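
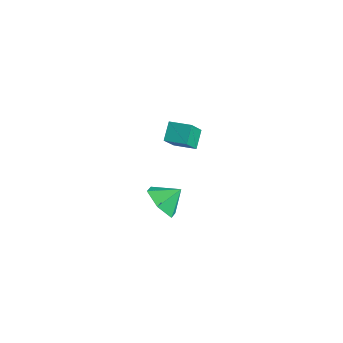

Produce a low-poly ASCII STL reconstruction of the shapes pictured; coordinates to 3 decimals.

solid 
facet normal -0.342 -0.728 -0.594
outer loop
vertex 2.156 -3.101 -1.377
vertex 1.688 -3.582 -0.518
vertex 1.133 -2.846 -1.1
endloop
endfacet
facet normal 0.170 0.954 -0.248
outer loop
vertex 2.156 -3.101 -1.377
vertex 1.133 -2.846 -1.1
vertex 2.112 -2.678 0.218
endloop
endfacet
facet normal -0.342 -0.728 -0.594
outer loop
vertex 1.133 -2.846 -1.1
vertex 1.688 -3.582 -0.518
vertex 0.665 -3.327 -0.241
endloop
endfacet
facet normal -0.458 0.858 0.231
outer loop
vertex 1.133 -2.846 -1.1
vertex 0.665 -3.327 -0.241
vertex 2.112 -2.678 0.218
endloop
endfacet
facet normal -0.342 -0.728 -0.594
outer loop
vertex 0.665 -3.327 -0.241
vertex 1.688 -3.582 -0.518
vertex 1.22 -4.062 0.341
endloop
endfacet
facet normal -0.421 0.346 0.838
outer loop
vertex 0.665 -3.327 -0.241
vertex 1.22 -4.062 0.341
vertex 2.112 -2.678 0.218
endloop
endfacet
facet normal -0.342 -0.728 -0.594
outer loop
vertex 1.22 -4.062 0.341
vertex 1.688 -3.582 -0.518
vertex 2.243 -4.317 0.064
endloop
endfacet
facet normal 0.244 -0.071 0.967
outer loop
vertex 1.22 -4.062 0.341
vertex 2.243 -4.317 0.064
vertex 2.112 -2.678 0.218
endloop
endfacet
facet normal -0.342 -0.728 -0.594
outer loop
vertex 2.243 -4.317 0.064
vertex 1.688 -3.582 -0.518
vertex 2.711 -3.836 -0.795
endloop
endfacet
facet normal 0.872 0.024 0.489
outer loop
vertex 2.243 -4.317 0.064
vertex 2.711 -3.836 -0.795
vertex 2.112 -2.678 0.218
endloop
endfacet
facet normal -0.342 -0.728 -0.594
outer loop
vertex 2.711 -3.836 -0.795
vertex 1.688 -3.582 -0.518
vertex 2.156 -3.101 -1.377
endloop
endfacet
facet normal 0.835 0.536 -0.119
outer loop
vertex 2.711 -3.836 -0.795
vertex 2.156 -3.101 -1.377
vertex 2.112 -2.678 0.218
endloop
endfacet
facet normal -0.888 -0.446 -0.109
outer loop
vertex -4.565 2.504 -2.524
vertex -4.91 3.515 -3.847
vertex -4.067 1.695 -3.273
endloop
endfacet
facet normal 0.203 -0.595 0.778
outer loop
vertex -2.93 2.265 -3.133
vertex -4.565 2.504 -2.524
vertex -4.067 1.695 -3.273
endloop
endfacet
facet normal -0.888 -0.446 -0.109
outer loop
vertex -4.067 1.695 -3.273
vertex -4.91 3.515 -3.847
vertex -4.412 2.705 -4.595
endloop
endfacet
facet normal 0.412 -0.669 -0.619
outer loop
vertex -4.412 2.705 -4.595
vertex -2.93 2.265 -3.133
vertex -4.067 1.695 -3.273
endloop
endfacet
facet normal -0.412 0.669 0.619
outer loop
vertex -4.565 2.504 -2.524
vertex -3.773 4.085 -3.707
vertex -4.91 3.515 -3.847
endloop
endfacet
facet normal 0.203 -0.594 0.778
outer loop
vertex -3.428 3.075 -2.385
vertex -4.565 2.504 -2.524
vertex -2.93 2.265 -3.133
endloop
endfacet
facet normal -0.412 0.669 0.619
outer loop
vertex -3.428 3.075 -2.385
vertex -3.773 4.085 -3.707
vertex -4.565 2.504 -2.524
endloop
endfacet
facet normal -0.202 0.594 -0.778
outer loop
vertex -4.91 3.515 -3.847
vertex -3.773 4.085 -3.707
vertex -4.412 2.705 -4.595
endloop
endfacet
facet normal 0.412 -0.669 -0.619
outer loop
vertex -3.275 3.276 -4.456
vertex -2.93 2.265 -3.133
vertex -4.412 2.705 -4.595
endloop
endfacet
facet normal -0.204 0.595 -0.778
outer loop
vertex -4.412 2.705 -4.595
vertex -3.773 4.085 -3.707
vertex -3.275 3.276 -4.456
endloop
endfacet
facet normal 0.889 0.446 0.109
outer loop
vertex -3.275 3.276 -4.456
vertex -3.428 3.075 -2.385
vertex -2.93 2.265 -3.133
endloop
endfacet
facet normal 0.888 0.446 0.109
outer loop
vertex -3.773 4.085 -3.707
vertex -3.428 3.075 -2.385
vertex -3.275 3.276 -4.456
endloop
endfacet

endsolid


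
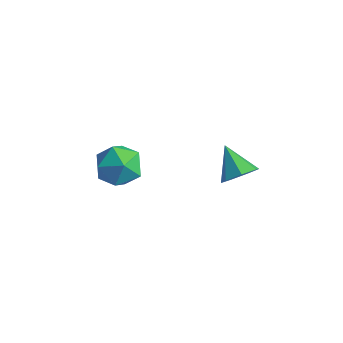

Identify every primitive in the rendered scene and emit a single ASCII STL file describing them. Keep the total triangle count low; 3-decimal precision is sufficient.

solid 
facet normal 0.058 0.983 0.175
outer loop
vertex -1.277 -0.249 -0.834
vertex -2.071 -0.319 -0.18
vertex -1.107 -0.437 0.164
endloop
endfacet
facet normal 0.699 0.715 0.015
outer loop
vertex -1.277 -0.249 -0.834
vertex -1.107 -0.437 0.164
vertex -0.572 -0.945 -0.554
endloop
endfacet
facet normal 0.658 0.413 -0.630
outer loop
vertex -1.277 -0.249 -0.834
vertex -0.572 -0.945 -0.554
vertex -1.205 -1.141 -1.344
endloop
endfacet
facet normal -0.010 0.496 -0.868
outer loop
vertex -1.277 -0.249 -0.834
vertex -1.205 -1.141 -1.344
vertex -2.131 -0.754 -1.112
endloop
endfacet
facet normal -0.380 0.847 -0.371
outer loop
vertex -1.277 -0.249 -0.834
vertex -2.131 -0.754 -1.112
vertex -2.071 -0.319 -0.18
endloop
endfacet
facet normal 0.848 0.202 0.489
outer loop
vertex -0.572 -0.945 -0.554
vertex -1.107 -0.437 0.164
vertex -0.929 -1.446 0.272
endloop
endfacet
facet normal -0.189 0.636 0.748
outer loop
vertex -1.107 -0.437 0.164
vertex -2.071 -0.319 -0.18
vertex -1.855 -1.059 0.504
endloop
endfacet
facet normal -0.899 0.416 -0.136
outer loop
vertex -2.071 -0.319 -0.18
vertex -2.131 -0.754 -1.112
vertex -2.488 -1.255 -0.286
endloop
endfacet
facet normal -0.300 -0.154 -0.941
outer loop
vertex -2.131 -0.754 -1.112
vertex -1.205 -1.141 -1.344
vertex -1.953 -1.763 -1.004
endloop
endfacet
facet normal 0.781 -0.285 -0.555
outer loop
vertex -1.205 -1.141 -1.344
vertex -0.572 -0.945 -0.554
vertex -0.989 -1.881 -0.66
endloop
endfacet
facet normal 0.010 -0.496 0.868
outer loop
vertex -1.783 -1.951 -0.006
vertex -0.929 -1.446 0.272
vertex -1.855 -1.059 0.504
endloop
endfacet
facet normal -0.658 -0.413 0.630
outer loop
vertex -1.783 -1.951 -0.006
vertex -1.855 -1.059 0.504
vertex -2.488 -1.255 -0.286
endloop
endfacet
facet normal -0.699 -0.715 -0.015
outer loop
vertex -1.783 -1.951 -0.006
vertex -2.488 -1.255 -0.286
vertex -1.953 -1.763 -1.004
endloop
endfacet
facet normal -0.058 -0.983 -0.175
outer loop
vertex -1.783 -1.951 -0.006
vertex -1.953 -1.763 -1.004
vertex -0.989 -1.881 -0.66
endloop
endfacet
facet normal 0.380 -0.847 0.371
outer loop
vertex -1.783 -1.951 -0.006
vertex -0.989 -1.881 -0.66
vertex -0.929 -1.446 0.272
endloop
endfacet
facet normal 0.300 0.154 0.941
outer loop
vertex -1.855 -1.059 0.504
vertex -0.929 -1.446 0.272
vertex -1.107 -0.437 0.164
endloop
endfacet
facet normal -0.781 0.285 0.555
outer loop
vertex -2.488 -1.255 -0.286
vertex -1.855 -1.059 0.504
vertex -2.071 -0.319 -0.18
endloop
endfacet
facet normal -0.848 -0.202 -0.489
outer loop
vertex -1.953 -1.763 -1.004
vertex -2.488 -1.255 -0.286
vertex -2.131 -0.754 -1.112
endloop
endfacet
facet normal 0.189 -0.636 -0.748
outer loop
vertex -0.989 -1.881 -0.66
vertex -1.953 -1.763 -1.004
vertex -1.205 -1.141 -1.344
endloop
endfacet
facet normal 0.899 -0.416 0.136
outer loop
vertex -0.929 -1.446 0.272
vertex -0.989 -1.881 -0.66
vertex -0.572 -0.945 -0.554
endloop
endfacet
facet normal 0.760 -0.272 -0.591
outer loop
vertex 1.009 3.954 -2.992
vertex 0.47 3.646 -3.543
vertex 0.781 4.414 -3.497
endloop
endfacet
facet normal 0.169 0.765 0.621
outer loop
vertex 1.009 3.954 -2.992
vertex 0.781 4.414 -3.497
vertex -0.67 4.054 -2.657
endloop
endfacet
facet normal 0.760 -0.272 -0.590
outer loop
vertex 0.781 4.414 -3.497
vertex 0.47 3.646 -3.543
vertex 0.319 4.295 -4.037
endloop
endfacet
facet normal -0.244 0.970 -0.005
outer loop
vertex 0.781 4.414 -3.497
vertex 0.319 4.295 -4.037
vertex -0.67 4.054 -2.657
endloop
endfacet
facet normal 0.760 -0.272 -0.590
outer loop
vertex 0.319 4.295 -4.037
vertex 0.47 3.646 -3.543
vertex -0.029 3.687 -4.205
endloop
endfacet
facet normal -0.728 0.535 -0.428
outer loop
vertex 0.319 4.295 -4.037
vertex -0.029 3.687 -4.205
vertex -0.67 4.054 -2.657
endloop
endfacet
facet normal 0.760 -0.273 -0.590
outer loop
vertex -0.029 3.687 -4.205
vertex 0.47 3.646 -3.543
vertex -0.002 3.048 -3.874
endloop
endfacet
facet normal -0.920 -0.210 -0.331
outer loop
vertex -0.029 3.687 -4.205
vertex -0.002 3.048 -3.874
vertex -0.67 4.054 -2.657
endloop
endfacet
facet normal 0.760 -0.273 -0.590
outer loop
vertex -0.002 3.048 -3.874
vertex 0.47 3.646 -3.543
vertex 0.381 2.859 -3.294
endloop
endfacet
facet normal -0.674 -0.707 0.215
outer loop
vertex -0.002 3.048 -3.874
vertex 0.381 2.859 -3.294
vertex -0.67 4.054 -2.657
endloop
endfacet
facet normal 0.760 -0.273 -0.590
outer loop
vertex 0.381 2.859 -3.294
vertex 0.47 3.646 -3.543
vertex 0.831 3.262 -2.901
endloop
endfacet
facet normal -0.176 -0.579 0.796
outer loop
vertex 0.381 2.859 -3.294
vertex 0.831 3.262 -2.901
vertex -0.67 4.054 -2.657
endloop
endfacet
facet normal 0.760 -0.273 -0.590
outer loop
vertex 0.831 3.262 -2.901
vertex 0.47 3.646 -3.543
vertex 1.009 3.954 -2.992
endloop
endfacet
facet normal 0.200 0.077 0.977
outer loop
vertex 0.831 3.262 -2.901
vertex 1.009 3.954 -2.992
vertex -0.67 4.054 -2.657
endloop
endfacet

endsolid


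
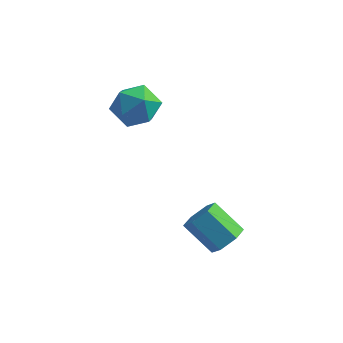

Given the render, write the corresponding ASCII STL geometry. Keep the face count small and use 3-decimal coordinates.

solid 
facet normal 0.755 -0.112 -0.646
outer loop
vertex 1.503 -2.698 1.353
vertex 1.184 -3.034 1.038
vertex 1.186 -2.482 0.945
endloop
endfacet
facet normal 0.331 0.916 0.228
outer loop
vertex 1.503 -2.698 1.353
vertex 1.186 -2.482 0.945
vertex 0.635 -2.569 2.096
endloop
endfacet
facet normal 0.329 0.916 0.227
outer loop
vertex 0.635 -2.569 2.096
vertex 1.186 -2.482 0.945
vertex 0.318 -2.354 1.688
endloop
endfacet
facet normal -0.755 0.113 0.646
outer loop
vertex 0.635 -2.569 2.096
vertex 0.318 -2.354 1.688
vertex 0.316 -2.906 1.782
endloop
endfacet
facet normal 0.755 -0.112 -0.647
outer loop
vertex 1.186 -2.482 0.945
vertex 1.184 -3.034 1.038
vertex 0.867 -2.819 0.631
endloop
endfacet
facet normal -0.326 0.791 -0.517
outer loop
vertex 1.186 -2.482 0.945
vertex 0.867 -2.819 0.631
vertex 0.318 -2.354 1.688
endloop
endfacet
facet normal -0.325 0.792 -0.517
outer loop
vertex 0.318 -2.354 1.688
vertex 0.867 -2.819 0.631
vertex -0.001 -2.69 1.374
endloop
endfacet
facet normal -0.755 0.113 0.646
outer loop
vertex 0.318 -2.354 1.688
vertex -0.001 -2.69 1.374
vertex 0.316 -2.906 1.782
endloop
endfacet
facet normal 0.755 -0.112 -0.647
outer loop
vertex 0.867 -2.819 0.631
vertex 1.184 -3.034 1.038
vertex 0.865 -3.371 0.724
endloop
endfacet
facet normal -0.656 -0.123 -0.745
outer loop
vertex 0.867 -2.819 0.631
vertex 0.865 -3.371 0.724
vertex -0.001 -2.69 1.374
endloop
endfacet
facet normal -0.656 -0.123 -0.745
outer loop
vertex -0.001 -2.69 1.374
vertex 0.865 -3.371 0.724
vertex -0.003 -3.242 1.467
endloop
endfacet
facet normal -0.755 0.112 0.646
outer loop
vertex -0.001 -2.69 1.374
vertex -0.003 -3.242 1.467
vertex 0.316 -2.906 1.782
endloop
endfacet
facet normal 0.755 -0.113 -0.646
outer loop
vertex 0.865 -3.371 0.724
vertex 1.184 -3.034 1.038
vertex 1.182 -3.586 1.132
endloop
endfacet
facet normal -0.330 -0.916 -0.226
outer loop
vertex 0.865 -3.371 0.724
vertex 1.182 -3.586 1.132
vertex -0.003 -3.242 1.467
endloop
endfacet
facet normal -0.330 -0.916 -0.228
outer loop
vertex -0.003 -3.242 1.467
vertex 1.182 -3.586 1.132
vertex 0.314 -3.458 1.875
endloop
endfacet
facet normal -0.755 0.112 0.646
outer loop
vertex -0.003 -3.242 1.467
vertex 0.314 -3.458 1.875
vertex 0.316 -2.906 1.782
endloop
endfacet
facet normal 0.755 -0.113 -0.646
outer loop
vertex 1.182 -3.586 1.132
vertex 1.184 -3.034 1.038
vertex 1.501 -3.25 1.446
endloop
endfacet
facet normal 0.326 -0.792 0.517
outer loop
vertex 1.182 -3.586 1.132
vertex 1.501 -3.25 1.446
vertex 0.314 -3.458 1.875
endloop
endfacet
facet normal 0.326 -0.791 0.518
outer loop
vertex 0.314 -3.458 1.875
vertex 1.501 -3.25 1.446
vertex 0.633 -3.121 2.189
endloop
endfacet
facet normal -0.755 0.112 0.647
outer loop
vertex 0.314 -3.458 1.875
vertex 0.633 -3.121 2.189
vertex 0.316 -2.906 1.782
endloop
endfacet
facet normal 0.755 -0.112 -0.646
outer loop
vertex 1.501 -3.25 1.446
vertex 1.184 -3.034 1.038
vertex 1.503 -2.698 1.353
endloop
endfacet
facet normal 0.656 0.123 0.745
outer loop
vertex 1.501 -3.25 1.446
vertex 1.503 -2.698 1.353
vertex 0.633 -3.121 2.189
endloop
endfacet
facet normal 0.656 0.123 0.745
outer loop
vertex 0.633 -3.121 2.189
vertex 1.503 -2.698 1.353
vertex 0.635 -2.569 2.096
endloop
endfacet
facet normal -0.755 0.112 0.647
outer loop
vertex 0.633 -3.121 2.189
vertex 0.635 -2.569 2.096
vertex 0.316 -2.906 1.782
endloop
endfacet
facet normal -0.927 0.255 -0.277
outer loop
vertex -2.726 -0.608 3.445
vertex -3.014 -1.188 3.876
vertex -2.914 -0.483 4.19
endloop
endfacet
facet normal -0.497 0.826 -0.264
outer loop
vertex -2.726 -0.608 3.445
vertex -2.914 -0.483 4.19
vertex -2.259 -0.182 3.899
endloop
endfacet
facet normal 0.047 0.704 -0.709
outer loop
vertex -2.726 -0.608 3.445
vertex -2.259 -0.182 3.899
vertex -1.954 -0.7 3.405
endloop
endfacet
facet normal -0.045 0.056 -0.997
outer loop
vertex -2.726 -0.608 3.445
vertex -1.954 -0.7 3.405
vertex -2.421 -1.322 3.391
endloop
endfacet
facet normal -0.647 -0.221 -0.730
outer loop
vertex -2.726 -0.608 3.445
vertex -2.421 -1.322 3.391
vertex -3.014 -1.188 3.876
endloop
endfacet
facet normal -0.233 0.889 0.395
outer loop
vertex -2.259 -0.182 3.899
vertex -2.914 -0.483 4.19
vertex -2.259 -0.498 4.609
endloop
endfacet
facet normal -0.927 -0.035 0.374
outer loop
vertex -2.914 -0.483 4.19
vertex -3.014 -1.188 3.876
vertex -2.726 -1.12 4.595
endloop
endfacet
facet normal -0.474 -0.804 -0.358
outer loop
vertex -3.014 -1.188 3.876
vertex -2.421 -1.322 3.391
vertex -2.421 -1.638 4.101
endloop
endfacet
facet normal 0.498 -0.356 -0.791
outer loop
vertex -2.421 -1.322 3.391
vertex -1.954 -0.7 3.405
vertex -1.766 -1.337 3.81
endloop
endfacet
facet normal 0.647 0.690 -0.324
outer loop
vertex -1.954 -0.7 3.405
vertex -2.259 -0.182 3.899
vertex -1.666 -0.632 4.124
endloop
endfacet
facet normal 0.045 -0.056 0.997
outer loop
vertex -1.954 -1.212 4.555
vertex -2.259 -0.498 4.609
vertex -2.726 -1.12 4.595
endloop
endfacet
facet normal -0.047 -0.704 0.709
outer loop
vertex -1.954 -1.212 4.555
vertex -2.726 -1.12 4.595
vertex -2.421 -1.638 4.101
endloop
endfacet
facet normal 0.497 -0.826 0.264
outer loop
vertex -1.954 -1.212 4.555
vertex -2.421 -1.638 4.101
vertex -1.766 -1.337 3.81
endloop
endfacet
facet normal 0.927 -0.255 0.277
outer loop
vertex -1.954 -1.212 4.555
vertex -1.766 -1.337 3.81
vertex -1.666 -0.632 4.124
endloop
endfacet
facet normal 0.647 0.221 0.730
outer loop
vertex -1.954 -1.212 4.555
vertex -1.666 -0.632 4.124
vertex -2.259 -0.498 4.609
endloop
endfacet
facet normal -0.498 0.356 0.791
outer loop
vertex -2.726 -1.12 4.595
vertex -2.259 -0.498 4.609
vertex -2.914 -0.483 4.19
endloop
endfacet
facet normal -0.647 -0.690 0.324
outer loop
vertex -2.421 -1.638 4.101
vertex -2.726 -1.12 4.595
vertex -3.014 -1.188 3.876
endloop
endfacet
facet normal 0.233 -0.889 -0.395
outer loop
vertex -1.766 -1.337 3.81
vertex -2.421 -1.638 4.101
vertex -2.421 -1.322 3.391
endloop
endfacet
facet normal 0.927 0.035 -0.374
outer loop
vertex -1.666 -0.632 4.124
vertex -1.766 -1.337 3.81
vertex -1.954 -0.7 3.405
endloop
endfacet
facet normal 0.474 0.804 0.358
outer loop
vertex -2.259 -0.498 4.609
vertex -1.666 -0.632 4.124
vertex -2.259 -0.182 3.899
endloop
endfacet

endsolid


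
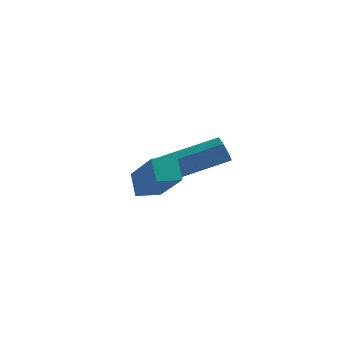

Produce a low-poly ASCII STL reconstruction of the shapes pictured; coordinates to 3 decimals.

solid 
facet normal -0.810 -0.467 -0.356
outer loop
vertex -3.109 2.721 -3.83
vertex -3.383 2.881 -3.417
vertex -3.318 3.118 -3.875
endloop
endfacet
facet normal 0.360 0.084 -0.929
outer loop
vertex -3.109 2.721 -3.83
vertex -3.318 3.118 -3.875
vertex -1.344 3.739 -3.055
endloop
endfacet
facet normal 0.360 0.082 -0.929
outer loop
vertex -1.344 3.739 -3.055
vertex -3.318 3.118 -3.875
vertex -1.553 4.136 -3.101
endloop
endfacet
facet normal 0.810 0.467 0.355
outer loop
vertex -1.344 3.739 -3.055
vertex -1.553 4.136 -3.101
vertex -1.617 3.899 -2.643
endloop
endfacet
facet normal -0.809 -0.467 -0.356
outer loop
vertex -3.318 3.118 -3.875
vertex -3.383 2.881 -3.417
vertex -3.576 3.337 -3.576
endloop
endfacet
facet normal -0.137 0.739 -0.660
outer loop
vertex -3.318 3.118 -3.875
vertex -3.576 3.337 -3.576
vertex -1.553 4.136 -3.101
endloop
endfacet
facet normal -0.137 0.739 -0.659
outer loop
vertex -1.553 4.136 -3.101
vertex -3.576 3.337 -3.576
vertex -1.81 4.355 -2.802
endloop
endfacet
facet normal 0.810 0.467 0.355
outer loop
vertex -1.553 4.136 -3.101
vertex -1.81 4.355 -2.802
vertex -1.617 3.899 -2.643
endloop
endfacet
facet normal -0.810 -0.467 -0.356
outer loop
vertex -3.576 3.337 -3.576
vertex -3.383 2.881 -3.417
vertex -3.688 3.212 -3.157
endloop
endfacet
facet normal -0.532 0.840 0.108
outer loop
vertex -3.576 3.337 -3.576
vertex -3.688 3.212 -3.157
vertex -1.81 4.355 -2.802
endloop
endfacet
facet normal -0.532 0.840 0.108
outer loop
vertex -1.81 4.355 -2.802
vertex -3.688 3.212 -3.157
vertex -1.922 4.23 -2.383
endloop
endfacet
facet normal 0.810 0.467 0.356
outer loop
vertex -1.81 4.355 -2.802
vertex -1.922 4.23 -2.383
vertex -1.617 3.899 -2.643
endloop
endfacet
facet normal -0.810 -0.467 -0.355
outer loop
vertex -3.688 3.212 -3.157
vertex -3.383 2.881 -3.417
vertex -3.57 2.838 -2.934
endloop
endfacet
facet normal -0.525 0.308 0.794
outer loop
vertex -3.688 3.212 -3.157
vertex -3.57 2.838 -2.934
vertex -1.922 4.23 -2.383
endloop
endfacet
facet normal -0.526 0.308 0.793
outer loop
vertex -1.922 4.23 -2.383
vertex -3.57 2.838 -2.934
vertex -1.805 3.856 -2.16
endloop
endfacet
facet normal 0.810 0.466 0.357
outer loop
vertex -1.922 4.23 -2.383
vertex -1.805 3.856 -2.16
vertex -1.617 3.899 -2.643
endloop
endfacet
facet normal -0.810 -0.467 -0.355
outer loop
vertex -3.57 2.838 -2.934
vertex -3.383 2.881 -3.417
vertex -3.311 2.496 -3.075
endloop
endfacet
facet normal -0.123 -0.457 0.881
outer loop
vertex -3.57 2.838 -2.934
vertex -3.311 2.496 -3.075
vertex -1.805 3.856 -2.16
endloop
endfacet
facet normal -0.125 -0.455 0.882
outer loop
vertex -1.805 3.856 -2.16
vertex -3.311 2.496 -3.075
vertex -1.546 3.514 -2.3
endloop
endfacet
facet normal 0.809 0.467 0.357
outer loop
vertex -1.805 3.856 -2.16
vertex -1.546 3.514 -2.3
vertex -1.617 3.899 -2.643
endloop
endfacet
facet normal -0.809 -0.467 -0.356
outer loop
vertex -3.311 2.496 -3.075
vertex -3.383 2.881 -3.417
vertex -3.106 2.444 -3.473
endloop
endfacet
facet normal 0.371 -0.877 0.306
outer loop
vertex -3.311 2.496 -3.075
vertex -3.106 2.444 -3.473
vertex -1.546 3.514 -2.3
endloop
endfacet
facet normal 0.372 -0.877 0.305
outer loop
vertex -1.546 3.514 -2.3
vertex -3.106 2.444 -3.473
vertex -1.341 3.462 -2.699
endloop
endfacet
facet normal 0.810 0.466 0.355
outer loop
vertex -1.546 3.514 -2.3
vertex -1.341 3.462 -2.699
vertex -1.617 3.899 -2.643
endloop
endfacet
facet normal -0.809 -0.467 -0.356
outer loop
vertex -3.106 2.444 -3.473
vertex -3.383 2.881 -3.417
vertex -3.109 2.721 -3.83
endloop
endfacet
facet normal 0.587 -0.637 -0.500
outer loop
vertex -3.106 2.444 -3.473
vertex -3.109 2.721 -3.83
vertex -1.341 3.462 -2.699
endloop
endfacet
facet normal 0.587 -0.637 -0.500
outer loop
vertex -1.341 3.462 -2.699
vertex -3.109 2.721 -3.83
vertex -1.344 3.739 -3.055
endloop
endfacet
facet normal 0.810 0.466 0.356
outer loop
vertex -1.341 3.462 -2.699
vertex -1.344 3.739 -3.055
vertex -1.617 3.899 -2.643
endloop
endfacet
facet normal -0.550 0.581 -0.600
outer loop
vertex -3.617 0.826 -2.872
vertex -3.001 1.349 -2.93
vertex -3.31 0.385 -3.581
endloop
endfacet
facet normal -0.761 -0.645 0.072
outer loop
vertex -2.239 -0.749 -2.41
vertex -3.617 0.826 -2.872
vertex -3.31 0.385 -3.581
endloop
endfacet
facet normal -0.548 0.582 -0.601
outer loop
vertex -3.31 0.385 -3.581
vertex -3.001 1.349 -2.93
vertex -2.693 0.907 -3.639
endloop
endfacet
facet normal 0.345 -0.496 -0.796
outer loop
vertex -2.693 0.907 -3.639
vertex -2.239 -0.749 -2.41
vertex -3.31 0.385 -3.581
endloop
endfacet
facet normal -0.346 0.496 0.797
outer loop
vertex -3.617 0.826 -2.872
vertex -1.93 0.215 -1.759
vertex -3.001 1.349 -2.93
endloop
endfacet
facet normal -0.761 -0.645 0.071
outer loop
vertex -2.547 -0.307 -1.701
vertex -3.617 0.826 -2.872
vertex -2.239 -0.749 -2.41
endloop
endfacet
facet normal -0.345 0.497 0.796
outer loop
vertex -2.547 -0.307 -1.701
vertex -1.93 0.215 -1.759
vertex -3.617 0.826 -2.872
endloop
endfacet
facet normal 0.761 0.645 -0.071
outer loop
vertex -3.001 1.349 -2.93
vertex -1.93 0.215 -1.759
vertex -2.693 0.907 -3.639
endloop
endfacet
facet normal 0.346 -0.496 -0.796
outer loop
vertex -1.623 -0.226 -2.468
vertex -2.239 -0.749 -2.41
vertex -2.693 0.907 -3.639
endloop
endfacet
facet normal 0.761 0.645 -0.072
outer loop
vertex -2.693 0.907 -3.639
vertex -1.93 0.215 -1.759
vertex -1.623 -0.226 -2.468
endloop
endfacet
facet normal 0.550 -0.581 0.601
outer loop
vertex -1.623 -0.226 -2.468
vertex -2.547 -0.307 -1.701
vertex -2.239 -0.749 -2.41
endloop
endfacet
facet normal 0.549 -0.582 0.600
outer loop
vertex -1.93 0.215 -1.759
vertex -2.547 -0.307 -1.701
vertex -1.623 -0.226 -2.468
endloop
endfacet

endsolid


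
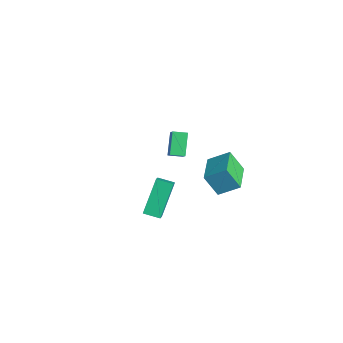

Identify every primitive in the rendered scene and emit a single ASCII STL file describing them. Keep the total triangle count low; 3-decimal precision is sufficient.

solid 
facet normal -0.821 0.557 -0.128
outer loop
vertex 2.553 3.306 1.877
vertex 3.088 3.824 0.703
vertex 2.0 2.334 1.196
endloop
endfacet
facet normal -0.385 -0.373 0.844
outer loop
vertex 3.412 1.376 1.417
vertex 2.553 3.306 1.877
vertex 2.0 2.334 1.196
endloop
endfacet
facet normal -0.821 0.557 -0.129
outer loop
vertex 2.0 2.334 1.196
vertex 3.088 3.824 0.703
vertex 2.535 2.851 0.022
endloop
endfacet
facet normal -0.423 -0.743 -0.520
outer loop
vertex 2.535 2.851 0.022
vertex 3.412 1.376 1.417
vertex 2.0 2.334 1.196
endloop
endfacet
facet normal 0.422 0.742 0.520
outer loop
vertex 2.553 3.306 1.877
vertex 4.5 2.866 0.924
vertex 3.088 3.824 0.703
endloop
endfacet
facet normal -0.385 -0.372 0.845
outer loop
vertex 3.965 2.349 2.098
vertex 2.553 3.306 1.877
vertex 3.412 1.376 1.417
endloop
endfacet
facet normal 0.422 0.743 0.520
outer loop
vertex 3.965 2.349 2.098
vertex 4.5 2.866 0.924
vertex 2.553 3.306 1.877
endloop
endfacet
facet normal 0.385 0.372 -0.845
outer loop
vertex 3.088 3.824 0.703
vertex 4.5 2.866 0.924
vertex 2.535 2.851 0.022
endloop
endfacet
facet normal -0.422 -0.743 -0.520
outer loop
vertex 3.947 1.894 0.243
vertex 3.412 1.376 1.417
vertex 2.535 2.851 0.022
endloop
endfacet
facet normal 0.385 0.373 -0.844
outer loop
vertex 2.535 2.851 0.022
vertex 4.5 2.866 0.924
vertex 3.947 1.894 0.243
endloop
endfacet
facet normal 0.821 -0.556 0.129
outer loop
vertex 3.947 1.894 0.243
vertex 3.965 2.349 2.098
vertex 3.412 1.376 1.417
endloop
endfacet
facet normal 0.821 -0.557 0.129
outer loop
vertex 4.5 2.866 0.924
vertex 3.965 2.349 2.098
vertex 3.947 1.894 0.243
endloop
endfacet
facet normal -0.419 0.563 0.712
outer loop
vertex 0.612 0.124 -0.72
vertex 1.222 0.804 -0.898
vertex -0.104 0.565 -1.49
endloop
endfacet
facet normal -0.655 -0.731 0.191
outer loop
vertex 0.798 -0.644 -3.022
vertex 0.612 0.124 -0.72
vertex -0.104 0.565 -1.49
endloop
endfacet
facet normal -0.419 0.563 0.712
outer loop
vertex -0.104 0.565 -1.49
vertex 1.222 0.804 -0.898
vertex 0.506 1.245 -1.668
endloop
endfacet
facet normal -0.628 0.387 -0.675
outer loop
vertex 0.506 1.245 -1.668
vertex 0.798 -0.644 -3.022
vertex -0.104 0.565 -1.49
endloop
endfacet
facet normal 0.628 -0.387 0.675
outer loop
vertex 0.612 0.124 -0.72
vertex 2.124 -0.405 -2.43
vertex 1.222 0.804 -0.898
endloop
endfacet
facet normal -0.655 -0.731 0.191
outer loop
vertex 1.514 -1.085 -2.252
vertex 0.612 0.124 -0.72
vertex 0.798 -0.644 -3.022
endloop
endfacet
facet normal 0.628 -0.387 0.675
outer loop
vertex 1.514 -1.085 -2.252
vertex 2.124 -0.405 -2.43
vertex 0.612 0.124 -0.72
endloop
endfacet
facet normal 0.655 0.731 -0.191
outer loop
vertex 1.222 0.804 -0.898
vertex 2.124 -0.405 -2.43
vertex 0.506 1.245 -1.668
endloop
endfacet
facet normal -0.628 0.387 -0.675
outer loop
vertex 1.408 0.036 -3.2
vertex 0.798 -0.644 -3.022
vertex 0.506 1.245 -1.668
endloop
endfacet
facet normal 0.655 0.731 -0.191
outer loop
vertex 0.506 1.245 -1.668
vertex 2.124 -0.405 -2.43
vertex 1.408 0.036 -3.2
endloop
endfacet
facet normal 0.419 -0.563 -0.712
outer loop
vertex 1.408 0.036 -3.2
vertex 1.514 -1.085 -2.252
vertex 0.798 -0.644 -3.022
endloop
endfacet
facet normal 0.419 -0.563 -0.712
outer loop
vertex 2.124 -0.405 -2.43
vertex 1.514 -1.085 -2.252
vertex 1.408 0.036 -3.2
endloop
endfacet
facet normal -0.646 0.224 -0.730
outer loop
vertex -4.116 3.316 -2.427
vertex -3.741 4.037 -2.537
vertex -3.222 2.703 -3.406
endloop
endfacet
facet normal -0.456 -0.880 0.134
outer loop
vertex -2.299 2.383 -2.363
vertex -4.116 3.316 -2.427
vertex -3.222 2.703 -3.406
endloop
endfacet
facet normal -0.646 0.224 -0.729
outer loop
vertex -3.222 2.703 -3.406
vertex -3.741 4.037 -2.537
vertex -2.848 3.425 -3.516
endloop
endfacet
facet normal 0.612 -0.419 -0.670
outer loop
vertex -2.848 3.425 -3.516
vertex -2.299 2.383 -2.363
vertex -3.222 2.703 -3.406
endloop
endfacet
facet normal -0.612 0.420 0.670
outer loop
vertex -4.116 3.316 -2.427
vertex -2.818 3.717 -1.494
vertex -3.741 4.037 -2.537
endloop
endfacet
facet normal -0.456 -0.880 0.134
outer loop
vertex -3.192 2.995 -1.384
vertex -4.116 3.316 -2.427
vertex -2.299 2.383 -2.363
endloop
endfacet
facet normal -0.612 0.419 0.671
outer loop
vertex -3.192 2.995 -1.384
vertex -2.818 3.717 -1.494
vertex -4.116 3.316 -2.427
endloop
endfacet
facet normal 0.456 0.880 -0.134
outer loop
vertex -3.741 4.037 -2.537
vertex -2.818 3.717 -1.494
vertex -2.848 3.425 -3.516
endloop
endfacet
facet normal 0.611 -0.420 -0.671
outer loop
vertex -1.924 3.104 -2.473
vertex -2.299 2.383 -2.363
vertex -2.848 3.425 -3.516
endloop
endfacet
facet normal 0.457 0.880 -0.134
outer loop
vertex -2.848 3.425 -3.516
vertex -2.818 3.717 -1.494
vertex -1.924 3.104 -2.473
endloop
endfacet
facet normal 0.646 -0.225 0.730
outer loop
vertex -1.924 3.104 -2.473
vertex -3.192 2.995 -1.384
vertex -2.299 2.383 -2.363
endloop
endfacet
facet normal 0.646 -0.223 0.730
outer loop
vertex -2.818 3.717 -1.494
vertex -3.192 2.995 -1.384
vertex -1.924 3.104 -2.473
endloop
endfacet

endsolid


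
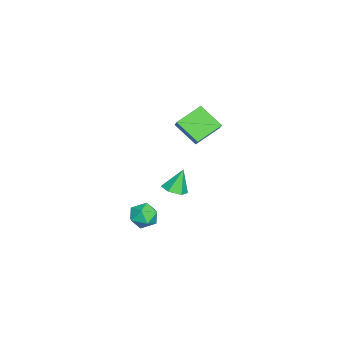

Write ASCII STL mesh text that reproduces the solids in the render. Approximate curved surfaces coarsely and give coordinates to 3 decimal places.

solid 
facet normal -0.644 0.646 0.410
outer loop
vertex -4.227 0.403 4.585
vertex -3.594 0.625 5.229
vertex -3.576 1.751 3.481
endloop
endfacet
facet normal -0.681 -0.239 -0.693
outer loop
vertex -2.366 0.535 2.711
vertex -4.227 0.403 4.585
vertex -3.576 1.751 3.481
endloop
endfacet
facet normal -0.644 0.646 0.410
outer loop
vertex -3.576 1.751 3.481
vertex -3.594 0.625 5.229
vertex -2.943 1.973 4.125
endloop
endfacet
facet normal 0.350 0.724 -0.594
outer loop
vertex -2.943 1.973 4.125
vertex -2.366 0.535 2.711
vertex -3.576 1.751 3.481
endloop
endfacet
facet normal -0.350 -0.724 0.594
outer loop
vertex -4.227 0.403 4.585
vertex -2.384 -0.591 4.459
vertex -3.594 0.625 5.229
endloop
endfacet
facet normal -0.681 -0.239 -0.693
outer loop
vertex -3.017 -0.813 3.815
vertex -4.227 0.403 4.585
vertex -2.366 0.535 2.711
endloop
endfacet
facet normal -0.350 -0.724 0.594
outer loop
vertex -3.017 -0.813 3.815
vertex -2.384 -0.591 4.459
vertex -4.227 0.403 4.585
endloop
endfacet
facet normal 0.681 0.239 0.693
outer loop
vertex -3.594 0.625 5.229
vertex -2.384 -0.591 4.459
vertex -2.943 1.973 4.125
endloop
endfacet
facet normal 0.350 0.724 -0.594
outer loop
vertex -1.733 0.757 3.355
vertex -2.366 0.535 2.711
vertex -2.943 1.973 4.125
endloop
endfacet
facet normal 0.681 0.239 0.693
outer loop
vertex -2.943 1.973 4.125
vertex -2.384 -0.591 4.459
vertex -1.733 0.757 3.355
endloop
endfacet
facet normal 0.644 -0.646 -0.410
outer loop
vertex -1.733 0.757 3.355
vertex -3.017 -0.813 3.815
vertex -2.366 0.535 2.711
endloop
endfacet
facet normal 0.644 -0.646 -0.410
outer loop
vertex -2.384 -0.591 4.459
vertex -3.017 -0.813 3.815
vertex -1.733 0.757 3.355
endloop
endfacet
facet normal -0.938 0.108 -0.329
outer loop
vertex -2.689 -2.511 -4.601
vertex -3.036 -2.93 -3.75
vertex -2.902 -1.931 -3.803
endloop
endfacet
facet normal -0.516 0.622 -0.590
outer loop
vertex -2.689 -2.511 -4.601
vertex -2.902 -1.931 -3.803
vertex -2.07 -1.756 -4.346
endloop
endfacet
facet normal 0.014 0.309 -0.951
outer loop
vertex -2.689 -2.511 -4.601
vertex -2.07 -1.756 -4.346
vertex -1.689 -2.646 -4.63
endloop
endfacet
facet normal -0.080 -0.397 -0.914
outer loop
vertex -2.689 -2.511 -4.601
vertex -1.689 -2.646 -4.63
vertex -2.286 -3.372 -4.262
endloop
endfacet
facet normal -0.669 -0.522 -0.530
outer loop
vertex -2.689 -2.511 -4.601
vertex -2.286 -3.372 -4.262
vertex -3.036 -2.93 -3.75
endloop
endfacet
facet normal -0.229 0.973 -0.038
outer loop
vertex -2.07 -1.756 -4.346
vertex -2.902 -1.931 -3.803
vertex -2.034 -1.708 -3.338
endloop
endfacet
facet normal -0.913 0.143 0.383
outer loop
vertex -2.902 -1.931 -3.803
vertex -3.036 -2.93 -3.75
vertex -2.631 -2.434 -2.97
endloop
endfacet
facet normal -0.477 -0.877 0.059
outer loop
vertex -3.036 -2.93 -3.75
vertex -2.286 -3.372 -4.262
vertex -2.25 -3.324 -3.254
endloop
endfacet
facet normal 0.475 -0.676 -0.563
outer loop
vertex -2.286 -3.372 -4.262
vertex -1.689 -2.646 -4.63
vertex -1.418 -3.149 -3.797
endloop
endfacet
facet normal 0.627 0.467 -0.623
outer loop
vertex -1.689 -2.646 -4.63
vertex -2.07 -1.756 -4.346
vertex -1.284 -2.15 -3.85
endloop
endfacet
facet normal 0.080 0.397 0.914
outer loop
vertex -1.631 -2.569 -2.999
vertex -2.034 -1.708 -3.338
vertex -2.631 -2.434 -2.97
endloop
endfacet
facet normal -0.014 -0.309 0.951
outer loop
vertex -1.631 -2.569 -2.999
vertex -2.631 -2.434 -2.97
vertex -2.25 -3.324 -3.254
endloop
endfacet
facet normal 0.516 -0.622 0.590
outer loop
vertex -1.631 -2.569 -2.999
vertex -2.25 -3.324 -3.254
vertex -1.418 -3.149 -3.797
endloop
endfacet
facet normal 0.938 -0.108 0.329
outer loop
vertex -1.631 -2.569 -2.999
vertex -1.418 -3.149 -3.797
vertex -1.284 -2.15 -3.85
endloop
endfacet
facet normal 0.669 0.522 0.530
outer loop
vertex -1.631 -2.569 -2.999
vertex -1.284 -2.15 -3.85
vertex -2.034 -1.708 -3.338
endloop
endfacet
facet normal -0.475 0.676 0.563
outer loop
vertex -2.631 -2.434 -2.97
vertex -2.034 -1.708 -3.338
vertex -2.902 -1.931 -3.803
endloop
endfacet
facet normal -0.627 -0.467 0.623
outer loop
vertex -2.25 -3.324 -3.254
vertex -2.631 -2.434 -2.97
vertex -3.036 -2.93 -3.75
endloop
endfacet
facet normal 0.229 -0.973 0.038
outer loop
vertex -1.418 -3.149 -3.797
vertex -2.25 -3.324 -3.254
vertex -2.286 -3.372 -4.262
endloop
endfacet
facet normal 0.913 -0.143 -0.383
outer loop
vertex -1.284 -2.15 -3.85
vertex -1.418 -3.149 -3.797
vertex -1.689 -2.646 -4.63
endloop
endfacet
facet normal 0.477 0.877 -0.059
outer loop
vertex -2.034 -1.708 -3.338
vertex -1.284 -2.15 -3.85
vertex -2.07 -1.756 -4.346
endloop
endfacet
facet normal 0.288 -0.281 -0.915
outer loop
vertex -2.949 -0.386 -2.233
vertex -3.592 -0.942 -2.265
vertex -3.703 -0.147 -2.544
endloop
endfacet
facet normal 0.211 0.952 0.219
outer loop
vertex -2.949 -0.386 -2.233
vertex -3.703 -0.147 -2.544
vertex -4.068 -0.478 -0.755
endloop
endfacet
facet normal 0.289 -0.281 -0.915
outer loop
vertex -3.703 -0.147 -2.544
vertex -3.592 -0.942 -2.265
vertex -4.345 -0.702 -2.576
endloop
endfacet
facet normal -0.654 0.756 0.006
outer loop
vertex -3.703 -0.147 -2.544
vertex -4.345 -0.702 -2.576
vertex -4.068 -0.478 -0.755
endloop
endfacet
facet normal 0.289 -0.281 -0.915
outer loop
vertex -4.345 -0.702 -2.576
vertex -3.592 -0.942 -2.265
vertex -4.234 -1.497 -2.297
endloop
endfacet
facet normal -0.984 -0.081 0.160
outer loop
vertex -4.345 -0.702 -2.576
vertex -4.234 -1.497 -2.297
vertex -4.068 -0.478 -0.755
endloop
endfacet
facet normal 0.288 -0.281 -0.915
outer loop
vertex -4.234 -1.497 -2.297
vertex -3.592 -0.942 -2.265
vertex -3.48 -1.737 -1.986
endloop
endfacet
facet normal -0.447 -0.723 0.526
outer loop
vertex -4.234 -1.497 -2.297
vertex -3.48 -1.737 -1.986
vertex -4.068 -0.478 -0.755
endloop
endfacet
facet normal 0.289 -0.281 -0.915
outer loop
vertex -3.48 -1.737 -1.986
vertex -3.592 -0.942 -2.265
vertex -2.838 -1.181 -1.954
endloop
endfacet
facet normal 0.419 -0.527 0.739
outer loop
vertex -3.48 -1.737 -1.986
vertex -2.838 -1.181 -1.954
vertex -4.068 -0.478 -0.755
endloop
endfacet
facet normal 0.288 -0.281 -0.915
outer loop
vertex -2.838 -1.181 -1.954
vertex -3.592 -0.942 -2.265
vertex -2.949 -0.386 -2.233
endloop
endfacet
facet normal 0.749 0.310 0.586
outer loop
vertex -2.838 -1.181 -1.954
vertex -2.949 -0.386 -2.233
vertex -4.068 -0.478 -0.755
endloop
endfacet

endsolid


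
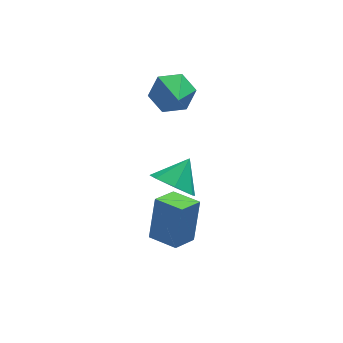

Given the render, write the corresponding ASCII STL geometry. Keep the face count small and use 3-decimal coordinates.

solid 
facet normal -0.611 0.781 -0.131
outer loop
vertex -1.166 1.225 -1.336
vertex -0.205 1.9 -1.794
vertex -1.604 0.566 -3.228
endloop
endfacet
facet normal -0.763 -0.535 0.363
outer loop
vertex -0.755 -0.52 -3.046
vertex -1.166 1.225 -1.336
vertex -1.604 0.566 -3.228
endloop
endfacet
facet normal -0.611 0.781 -0.131
outer loop
vertex -1.604 0.566 -3.228
vertex -0.205 1.9 -1.794
vertex -0.643 1.241 -3.685
endloop
endfacet
facet normal -0.213 -0.321 -0.923
outer loop
vertex -0.643 1.241 -3.685
vertex -0.755 -0.52 -3.046
vertex -1.604 0.566 -3.228
endloop
endfacet
facet normal 0.214 0.322 0.922
outer loop
vertex -1.166 1.225 -1.336
vertex 0.644 0.814 -1.612
vertex -0.205 1.9 -1.794
endloop
endfacet
facet normal -0.762 -0.536 0.363
outer loop
vertex -0.317 0.139 -1.155
vertex -1.166 1.225 -1.336
vertex -0.755 -0.52 -3.046
endloop
endfacet
facet normal 0.214 0.321 0.923
outer loop
vertex -0.317 0.139 -1.155
vertex 0.644 0.814 -1.612
vertex -1.166 1.225 -1.336
endloop
endfacet
facet normal 0.763 0.535 -0.363
outer loop
vertex -0.205 1.9 -1.794
vertex 0.644 0.814 -1.612
vertex -0.643 1.241 -3.685
endloop
endfacet
facet normal -0.214 -0.321 -0.923
outer loop
vertex 0.206 0.155 -3.504
vertex -0.755 -0.52 -3.046
vertex -0.643 1.241 -3.685
endloop
endfacet
facet normal 0.762 0.536 -0.363
outer loop
vertex -0.643 1.241 -3.685
vertex 0.644 0.814 -1.612
vertex 0.206 0.155 -3.504
endloop
endfacet
facet normal 0.611 -0.781 0.131
outer loop
vertex 0.206 0.155 -3.504
vertex -0.317 0.139 -1.155
vertex -0.755 -0.52 -3.046
endloop
endfacet
facet normal 0.611 -0.781 0.131
outer loop
vertex 0.644 0.814 -1.612
vertex -0.317 0.139 -1.155
vertex 0.206 0.155 -3.504
endloop
endfacet
facet normal 0.077 0.838 -0.540
outer loop
vertex 1.498 4.528 2.262
vertex 0.472 4.615 2.25
vertex 1.017 5.052 3.006
endloop
endfacet
facet normal 0.760 -0.187 0.623
outer loop
vertex 1.498 4.528 2.262
vertex 1.017 5.052 3.006
vertex 0.328 3.065 3.25
endloop
endfacet
facet normal 0.078 0.838 -0.540
outer loop
vertex 1.017 5.052 3.006
vertex 0.472 4.615 2.25
vertex -0.009 5.14 2.995
endloop
endfacet
facet normal -0.000 0.122 0.993
outer loop
vertex 1.017 5.052 3.006
vertex -0.009 5.14 2.995
vertex 0.328 3.065 3.25
endloop
endfacet
facet normal 0.078 0.838 -0.540
outer loop
vertex -0.009 5.14 2.995
vertex 0.472 4.615 2.25
vertex -0.555 4.703 2.239
endloop
endfacet
facet normal -0.794 -0.055 0.605
outer loop
vertex -0.009 5.14 2.995
vertex -0.555 4.703 2.239
vertex 0.328 3.065 3.25
endloop
endfacet
facet normal 0.078 0.838 -0.540
outer loop
vertex -0.555 4.703 2.239
vertex 0.472 4.615 2.25
vertex -0.074 4.178 1.494
endloop
endfacet
facet normal -0.827 -0.541 -0.153
outer loop
vertex -0.555 4.703 2.239
vertex -0.074 4.178 1.494
vertex 0.328 3.065 3.25
endloop
endfacet
facet normal 0.078 0.838 -0.540
outer loop
vertex -0.074 4.178 1.494
vertex 0.472 4.615 2.25
vertex 0.952 4.09 1.505
endloop
endfacet
facet normal -0.067 -0.850 -0.523
outer loop
vertex -0.074 4.178 1.494
vertex 0.952 4.09 1.505
vertex 0.328 3.065 3.25
endloop
endfacet
facet normal 0.077 0.838 -0.541
outer loop
vertex 0.952 4.09 1.505
vertex 0.472 4.615 2.25
vertex 1.498 4.528 2.262
endloop
endfacet
facet normal 0.727 -0.673 -0.135
outer loop
vertex 0.952 4.09 1.505
vertex 1.498 4.528 2.262
vertex 0.328 3.065 3.25
endloop
endfacet
facet normal -0.620 -0.494 -0.610
outer loop
vertex 0.039 -0.534 0.445
vertex -0.79 -0.188 1.008
vertex -0.325 0.264 0.169
endloop
endfacet
facet normal 0.907 0.318 -0.278
outer loop
vertex 0.039 -0.534 0.445
vertex -0.325 0.264 0.169
vertex 0.11 0.528 1.892
endloop
endfacet
facet normal -0.620 -0.493 -0.610
outer loop
vertex -0.325 0.264 0.169
vertex -0.79 -0.188 1.008
vertex -1.039 0.722 0.525
endloop
endfacet
facet normal 0.435 0.867 -0.243
outer loop
vertex -0.325 0.264 0.169
vertex -1.039 0.722 0.525
vertex 0.11 0.528 1.892
endloop
endfacet
facet normal -0.621 -0.493 -0.609
outer loop
vertex -1.039 0.722 0.525
vertex -0.79 -0.188 1.008
vertex -1.565 0.495 1.245
endloop
endfacet
facet normal -0.107 0.968 0.227
outer loop
vertex -1.039 0.722 0.525
vertex -1.565 0.495 1.245
vertex 0.11 0.528 1.892
endloop
endfacet
facet normal -0.621 -0.493 -0.609
outer loop
vertex -1.565 0.495 1.245
vertex -0.79 -0.188 1.008
vertex -1.507 -0.246 1.786
endloop
endfacet
facet normal -0.312 0.544 0.779
outer loop
vertex -1.565 0.495 1.245
vertex -1.507 -0.246 1.786
vertex 0.11 0.528 1.892
endloop
endfacet
facet normal -0.621 -0.494 -0.609
outer loop
vertex -1.507 -0.246 1.786
vertex -0.79 -0.188 1.008
vertex -0.909 -0.944 1.742
endloop
endfacet
facet normal -0.025 -0.084 0.996
outer loop
vertex -1.507 -0.246 1.786
vertex -0.909 -0.944 1.742
vertex 0.11 0.528 1.892
endloop
endfacet
facet normal -0.621 -0.494 -0.609
outer loop
vertex -0.909 -0.944 1.742
vertex -0.79 -0.188 1.008
vertex -0.221 -1.072 1.145
endloop
endfacet
facet normal 0.538 -0.445 0.716
outer loop
vertex -0.909 -0.944 1.742
vertex -0.221 -1.072 1.145
vertex 0.11 0.528 1.892
endloop
endfacet
facet normal -0.620 -0.494 -0.610
outer loop
vertex -0.221 -1.072 1.145
vertex -0.79 -0.188 1.008
vertex 0.039 -0.534 0.445
endloop
endfacet
facet normal 0.952 -0.267 0.149
outer loop
vertex -0.221 -1.072 1.145
vertex 0.039 -0.534 0.445
vertex 0.11 0.528 1.892
endloop
endfacet

endsolid


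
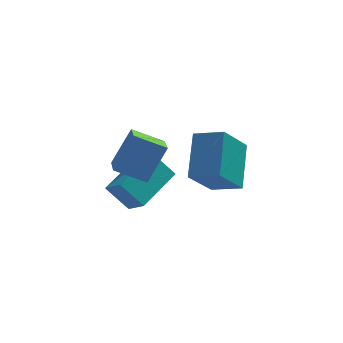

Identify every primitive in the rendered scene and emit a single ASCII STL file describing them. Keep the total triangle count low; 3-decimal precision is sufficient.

solid 
facet normal -0.901 0.104 0.422
outer loop
vertex -4.152 -3.029 2.031
vertex -4.249 -1.451 1.435
vertex -4.862 -3.594 0.653
endloop
endfacet
facet normal 0.058 -0.934 0.353
outer loop
vertex -3.691 -3.729 0.105
vertex -4.152 -3.029 2.031
vertex -4.862 -3.594 0.653
endloop
endfacet
facet normal -0.901 0.104 0.421
outer loop
vertex -4.862 -3.594 0.653
vertex -4.249 -1.451 1.435
vertex -4.959 -2.016 0.056
endloop
endfacet
facet normal -0.430 -0.342 -0.835
outer loop
vertex -4.959 -2.016 0.056
vertex -3.691 -3.729 0.105
vertex -4.862 -3.594 0.653
endloop
endfacet
facet normal 0.430 0.342 0.835
outer loop
vertex -4.152 -3.029 2.031
vertex -3.078 -1.586 0.887
vertex -4.249 -1.451 1.435
endloop
endfacet
facet normal 0.057 -0.934 0.353
outer loop
vertex -2.981 -3.164 1.484
vertex -4.152 -3.029 2.031
vertex -3.691 -3.729 0.105
endloop
endfacet
facet normal 0.430 0.342 0.835
outer loop
vertex -2.981 -3.164 1.484
vertex -3.078 -1.586 0.887
vertex -4.152 -3.029 2.031
endloop
endfacet
facet normal -0.058 0.934 -0.353
outer loop
vertex -4.249 -1.451 1.435
vertex -3.078 -1.586 0.887
vertex -4.959 -2.016 0.056
endloop
endfacet
facet normal -0.430 -0.342 -0.836
outer loop
vertex -3.788 -2.151 -0.491
vertex -3.691 -3.729 0.105
vertex -4.959 -2.016 0.056
endloop
endfacet
facet normal -0.057 0.934 -0.353
outer loop
vertex -4.959 -2.016 0.056
vertex -3.078 -1.586 0.887
vertex -3.788 -2.151 -0.491
endloop
endfacet
facet normal 0.901 -0.104 -0.421
outer loop
vertex -3.788 -2.151 -0.491
vertex -2.981 -3.164 1.484
vertex -3.691 -3.729 0.105
endloop
endfacet
facet normal 0.901 -0.104 -0.421
outer loop
vertex -3.078 -1.586 0.887
vertex -2.981 -3.164 1.484
vertex -3.788 -2.151 -0.491
endloop
endfacet
facet normal -0.639 0.145 0.755
outer loop
vertex -4.704 0.027 -2.405
vertex -3.503 1.653 -1.701
vertex -5.266 0.705 -3.011
endloop
endfacet
facet normal -0.562 -0.759 -0.329
outer loop
vertex -4.397 0.507 -4.039
vertex -4.704 0.027 -2.405
vertex -5.266 0.705 -3.011
endloop
endfacet
facet normal -0.639 0.146 0.755
outer loop
vertex -5.266 0.705 -3.011
vertex -3.503 1.653 -1.701
vertex -4.065 2.331 -2.308
endloop
endfacet
facet normal -0.526 0.634 -0.567
outer loop
vertex -4.065 2.331 -2.308
vertex -4.397 0.507 -4.039
vertex -5.266 0.705 -3.011
endloop
endfacet
facet normal 0.526 -0.634 0.567
outer loop
vertex -4.704 0.027 -2.405
vertex -2.634 1.455 -2.729
vertex -3.503 1.653 -1.701
endloop
endfacet
facet normal -0.561 -0.760 -0.329
outer loop
vertex -3.835 -0.171 -3.432
vertex -4.704 0.027 -2.405
vertex -4.397 0.507 -4.039
endloop
endfacet
facet normal 0.526 -0.634 0.567
outer loop
vertex -3.835 -0.171 -3.432
vertex -2.634 1.455 -2.729
vertex -4.704 0.027 -2.405
endloop
endfacet
facet normal 0.562 0.759 0.328
outer loop
vertex -3.503 1.653 -1.701
vertex -2.634 1.455 -2.729
vertex -4.065 2.331 -2.308
endloop
endfacet
facet normal -0.526 0.634 -0.567
outer loop
vertex -3.196 2.133 -3.335
vertex -4.397 0.507 -4.039
vertex -4.065 2.331 -2.308
endloop
endfacet
facet normal 0.562 0.759 0.329
outer loop
vertex -4.065 2.331 -2.308
vertex -2.634 1.455 -2.729
vertex -3.196 2.133 -3.335
endloop
endfacet
facet normal 0.640 -0.146 -0.755
outer loop
vertex -3.196 2.133 -3.335
vertex -3.835 -0.171 -3.432
vertex -4.397 0.507 -4.039
endloop
endfacet
facet normal 0.639 -0.145 -0.755
outer loop
vertex -2.634 1.455 -2.729
vertex -3.835 -0.171 -3.432
vertex -3.196 2.133 -3.335
endloop
endfacet
facet normal -0.880 0.377 -0.290
outer loop
vertex -2.245 -1.641 -0.958
vertex -2.024 -0.094 0.385
vertex -1.364 -0.611 -2.29
endloop
endfacet
facet normal -0.107 -0.751 -0.652
outer loop
vertex -0.256 -1.086 -1.925
vertex -2.245 -1.641 -0.958
vertex -1.364 -0.611 -2.29
endloop
endfacet
facet normal -0.880 0.377 -0.290
outer loop
vertex -1.364 -0.611 -2.29
vertex -2.024 -0.094 0.385
vertex -1.144 0.936 -0.947
endloop
endfacet
facet normal 0.463 0.542 -0.701
outer loop
vertex -1.144 0.936 -0.947
vertex -0.256 -1.086 -1.925
vertex -1.364 -0.611 -2.29
endloop
endfacet
facet normal -0.463 -0.542 0.701
outer loop
vertex -2.245 -1.641 -0.958
vertex -0.916 -0.569 0.75
vertex -2.024 -0.094 0.385
endloop
endfacet
facet normal -0.107 -0.751 -0.652
outer loop
vertex -1.136 -2.116 -0.593
vertex -2.245 -1.641 -0.958
vertex -0.256 -1.086 -1.925
endloop
endfacet
facet normal -0.463 -0.543 0.701
outer loop
vertex -1.136 -2.116 -0.593
vertex -0.916 -0.569 0.75
vertex -2.245 -1.641 -0.958
endloop
endfacet
facet normal 0.107 0.751 0.652
outer loop
vertex -2.024 -0.094 0.385
vertex -0.916 -0.569 0.75
vertex -1.144 0.936 -0.947
endloop
endfacet
facet normal 0.463 0.542 -0.701
outer loop
vertex -0.035 0.461 -0.582
vertex -0.256 -1.086 -1.925
vertex -1.144 0.936 -0.947
endloop
endfacet
facet normal 0.107 0.751 0.652
outer loop
vertex -1.144 0.936 -0.947
vertex -0.916 -0.569 0.75
vertex -0.035 0.461 -0.582
endloop
endfacet
facet normal 0.880 -0.377 0.290
outer loop
vertex -0.035 0.461 -0.582
vertex -1.136 -2.116 -0.593
vertex -0.256 -1.086 -1.925
endloop
endfacet
facet normal 0.880 -0.377 0.290
outer loop
vertex -0.916 -0.569 0.75
vertex -1.136 -2.116 -0.593
vertex -0.035 0.461 -0.582
endloop
endfacet

endsolid


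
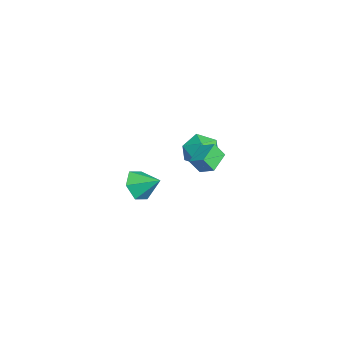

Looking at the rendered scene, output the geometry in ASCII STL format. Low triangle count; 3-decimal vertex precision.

solid 
facet normal -0.399 -0.770 -0.497
outer loop
vertex 4.319 -1.382 -2.728
vertex 3.52 -1.211 -2.351
vertex 3.741 -0.822 -3.131
endloop
endfacet
facet normal 0.767 0.527 -0.368
outer loop
vertex 4.319 -1.382 -2.728
vertex 3.741 -0.822 -3.131
vertex 4.02 -0.249 -1.729
endloop
endfacet
facet normal -0.399 -0.771 -0.497
outer loop
vertex 3.741 -0.822 -3.131
vertex 3.52 -1.211 -2.351
vertex 2.942 -0.652 -2.754
endloop
endfacet
facet normal 0.017 0.924 -0.381
outer loop
vertex 3.741 -0.822 -3.131
vertex 2.942 -0.652 -2.754
vertex 4.02 -0.249 -1.729
endloop
endfacet
facet normal -0.399 -0.771 -0.497
outer loop
vertex 2.942 -0.652 -2.754
vertex 3.52 -1.211 -2.351
vertex 2.721 -1.041 -1.973
endloop
endfacet
facet normal -0.538 0.805 0.249
outer loop
vertex 2.942 -0.652 -2.754
vertex 2.721 -1.041 -1.973
vertex 4.02 -0.249 -1.729
endloop
endfacet
facet normal -0.399 -0.770 -0.497
outer loop
vertex 2.721 -1.041 -1.973
vertex 3.52 -1.211 -2.351
vertex 3.3 -1.601 -1.57
endloop
endfacet
facet normal -0.344 0.288 0.894
outer loop
vertex 2.721 -1.041 -1.973
vertex 3.3 -1.601 -1.57
vertex 4.02 -0.249 -1.729
endloop
endfacet
facet normal -0.399 -0.770 -0.497
outer loop
vertex 3.3 -1.601 -1.57
vertex 3.52 -1.211 -2.351
vertex 4.099 -1.771 -1.948
endloop
endfacet
facet normal 0.406 -0.109 0.907
outer loop
vertex 3.3 -1.601 -1.57
vertex 4.099 -1.771 -1.948
vertex 4.02 -0.249 -1.729
endloop
endfacet
facet normal -0.399 -0.770 -0.497
outer loop
vertex 4.099 -1.771 -1.948
vertex 3.52 -1.211 -2.351
vertex 4.319 -1.382 -2.728
endloop
endfacet
facet normal 0.961 0.010 0.276
outer loop
vertex 4.099 -1.771 -1.948
vertex 4.319 -1.382 -2.728
vertex 4.02 -0.249 -1.729
endloop
endfacet
facet normal -0.568 -0.684 -0.458
outer loop
vertex -0.666 1.303 -3.558
vertex -1.711 1.898 -3.149
vertex -0.672 1.813 -4.312
endloop
endfacet
facet normal 0.823 -0.468 -0.323
outer loop
vertex -0.149 2.442 -3.891
vertex -0.666 1.303 -3.558
vertex -0.672 1.813 -4.312
endloop
endfacet
facet normal -0.568 -0.684 -0.458
outer loop
vertex -0.672 1.813 -4.312
vertex -1.711 1.898 -3.149
vertex -1.717 2.408 -3.903
endloop
endfacet
facet normal -0.006 0.560 -0.829
outer loop
vertex -1.717 2.408 -3.903
vertex -0.149 2.442 -3.891
vertex -0.672 1.813 -4.312
endloop
endfacet
facet normal 0.006 -0.560 0.829
outer loop
vertex -0.666 1.303 -3.558
vertex -1.188 2.527 -2.728
vertex -1.711 1.898 -3.149
endloop
endfacet
facet normal 0.823 -0.468 -0.323
outer loop
vertex -0.143 1.932 -3.137
vertex -0.666 1.303 -3.558
vertex -0.149 2.442 -3.891
endloop
endfacet
facet normal 0.006 -0.560 0.829
outer loop
vertex -0.143 1.932 -3.137
vertex -1.188 2.527 -2.728
vertex -0.666 1.303 -3.558
endloop
endfacet
facet normal -0.823 0.468 0.323
outer loop
vertex -1.711 1.898 -3.149
vertex -1.188 2.527 -2.728
vertex -1.717 2.408 -3.903
endloop
endfacet
facet normal -0.006 0.560 -0.829
outer loop
vertex -1.194 3.037 -3.482
vertex -0.149 2.442 -3.891
vertex -1.717 2.408 -3.903
endloop
endfacet
facet normal -0.823 0.468 0.323
outer loop
vertex -1.717 2.408 -3.903
vertex -1.188 2.527 -2.728
vertex -1.194 3.037 -3.482
endloop
endfacet
facet normal 0.568 0.684 0.458
outer loop
vertex -1.194 3.037 -3.482
vertex -0.143 1.932 -3.137
vertex -0.149 2.442 -3.891
endloop
endfacet
facet normal 0.568 0.684 0.458
outer loop
vertex -1.188 2.527 -2.728
vertex -0.143 1.932 -3.137
vertex -1.194 3.037 -3.482
endloop
endfacet
facet normal -0.632 0.408 0.659
outer loop
vertex -2.644 2.736 -3.367
vertex -3.448 2.319 -3.879
vertex -2.989 1.788 -3.11
endloop
endfacet
facet normal -0.004 0.263 0.965
outer loop
vertex -2.644 2.736 -3.367
vertex -2.989 1.788 -3.11
vertex -1.966 1.975 -3.157
endloop
endfacet
facet normal 0.503 0.615 0.607
outer loop
vertex -2.644 2.736 -3.367
vertex -1.966 1.975 -3.157
vertex -1.793 2.621 -3.955
endloop
endfacet
facet normal 0.188 0.979 0.080
outer loop
vertex -2.644 2.736 -3.367
vertex -1.793 2.621 -3.955
vertex -2.709 2.833 -4.401
endloop
endfacet
facet normal -0.513 0.851 0.112
outer loop
vertex -2.644 2.736 -3.367
vertex -2.709 2.833 -4.401
vertex -3.448 2.319 -3.879
endloop
endfacet
facet normal 0.121 -0.436 0.892
outer loop
vertex -1.966 1.975 -3.157
vertex -2.989 1.788 -3.11
vertex -2.351 1.087 -3.539
endloop
endfacet
facet normal -0.896 -0.200 0.397
outer loop
vertex -2.989 1.788 -3.11
vertex -3.448 2.319 -3.879
vertex -3.267 1.299 -3.985
endloop
endfacet
facet normal -0.704 0.515 -0.489
outer loop
vertex -3.448 2.319 -3.879
vertex -2.709 2.833 -4.401
vertex -3.094 1.945 -4.783
endloop
endfacet
facet normal 0.431 0.723 -0.541
outer loop
vertex -2.709 2.833 -4.401
vertex -1.793 2.621 -3.955
vertex -2.071 2.132 -4.83
endloop
endfacet
facet normal 0.940 0.134 0.313
outer loop
vertex -1.793 2.621 -3.955
vertex -1.966 1.975 -3.157
vertex -1.612 1.601 -4.061
endloop
endfacet
facet normal -0.188 -0.979 -0.080
outer loop
vertex -2.416 1.184 -4.573
vertex -2.351 1.087 -3.539
vertex -3.267 1.299 -3.985
endloop
endfacet
facet normal -0.503 -0.615 -0.607
outer loop
vertex -2.416 1.184 -4.573
vertex -3.267 1.299 -3.985
vertex -3.094 1.945 -4.783
endloop
endfacet
facet normal 0.004 -0.263 -0.965
outer loop
vertex -2.416 1.184 -4.573
vertex -3.094 1.945 -4.783
vertex -2.071 2.132 -4.83
endloop
endfacet
facet normal 0.632 -0.408 -0.659
outer loop
vertex -2.416 1.184 -4.573
vertex -2.071 2.132 -4.83
vertex -1.612 1.601 -4.061
endloop
endfacet
facet normal 0.513 -0.851 -0.112
outer loop
vertex -2.416 1.184 -4.573
vertex -1.612 1.601 -4.061
vertex -2.351 1.087 -3.539
endloop
endfacet
facet normal -0.431 -0.723 0.541
outer loop
vertex -3.267 1.299 -3.985
vertex -2.351 1.087 -3.539
vertex -2.989 1.788 -3.11
endloop
endfacet
facet normal -0.940 -0.134 -0.313
outer loop
vertex -3.094 1.945 -4.783
vertex -3.267 1.299 -3.985
vertex -3.448 2.319 -3.879
endloop
endfacet
facet normal -0.121 0.436 -0.892
outer loop
vertex -2.071 2.132 -4.83
vertex -3.094 1.945 -4.783
vertex -2.709 2.833 -4.401
endloop
endfacet
facet normal 0.896 0.200 -0.397
outer loop
vertex -1.612 1.601 -4.061
vertex -2.071 2.132 -4.83
vertex -1.793 2.621 -3.955
endloop
endfacet
facet normal 0.704 -0.515 0.489
outer loop
vertex -2.351 1.087 -3.539
vertex -1.612 1.601 -4.061
vertex -1.966 1.975 -3.157
endloop
endfacet

endsolid


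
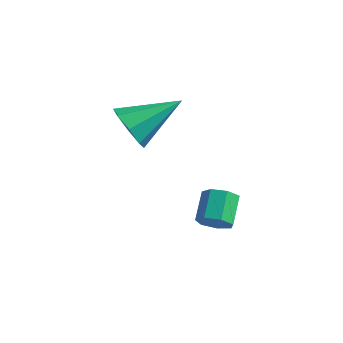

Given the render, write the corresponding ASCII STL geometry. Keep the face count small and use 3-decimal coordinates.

solid 
facet normal 0.331 -0.755 -0.566
outer loop
vertex -1.105 2.356 -0.777
vertex -1.681 2.19 -0.892
vertex -1.327 2.578 -1.203
endloop
endfacet
facet normal 0.845 0.505 -0.177
outer loop
vertex -1.105 2.356 -0.777
vertex -1.327 2.578 -1.203
vertex -1.484 3.216 -0.132
endloop
endfacet
facet normal 0.846 0.504 -0.176
outer loop
vertex -1.484 3.216 -0.132
vertex -1.327 2.578 -1.203
vertex -1.705 3.438 -0.558
endloop
endfacet
facet normal -0.332 0.755 0.566
outer loop
vertex -1.484 3.216 -0.132
vertex -1.705 3.438 -0.558
vertex -2.059 3.05 -0.248
endloop
endfacet
facet normal 0.332 -0.756 -0.565
outer loop
vertex -1.327 2.578 -1.203
vertex -1.681 2.19 -0.892
vertex -1.815 2.507 -1.395
endloop
endfacet
facet normal 0.198 0.642 -0.740
outer loop
vertex -1.327 2.578 -1.203
vertex -1.815 2.507 -1.395
vertex -1.705 3.438 -0.558
endloop
endfacet
facet normal 0.201 0.642 -0.740
outer loop
vertex -1.705 3.438 -0.558
vertex -1.815 2.507 -1.395
vertex -2.193 3.368 -0.751
endloop
endfacet
facet normal -0.332 0.755 0.566
outer loop
vertex -1.705 3.438 -0.558
vertex -2.193 3.368 -0.751
vertex -2.059 3.05 -0.248
endloop
endfacet
facet normal 0.332 -0.756 -0.565
outer loop
vertex -1.815 2.507 -1.395
vertex -1.681 2.19 -0.892
vertex -2.202 2.198 -1.209
endloop
endfacet
facet normal -0.596 0.297 -0.746
outer loop
vertex -1.815 2.507 -1.395
vertex -2.202 2.198 -1.209
vertex -2.193 3.368 -0.751
endloop
endfacet
facet normal -0.597 0.296 -0.746
outer loop
vertex -2.193 3.368 -0.751
vertex -2.202 2.198 -1.209
vertex -2.58 3.059 -0.564
endloop
endfacet
facet normal -0.330 0.756 0.566
outer loop
vertex -2.193 3.368 -0.751
vertex -2.58 3.059 -0.564
vertex -2.059 3.05 -0.248
endloop
endfacet
facet normal 0.332 -0.755 -0.565
outer loop
vertex -2.202 2.198 -1.209
vertex -1.681 2.19 -0.892
vertex -2.197 1.882 -0.784
endloop
endfacet
facet normal -0.943 -0.271 -0.191
outer loop
vertex -2.202 2.198 -1.209
vertex -2.197 1.882 -0.784
vertex -2.58 3.059 -0.564
endloop
endfacet
facet normal -0.943 -0.271 -0.191
outer loop
vertex -2.58 3.059 -0.564
vertex -2.197 1.882 -0.784
vertex -2.575 2.743 -0.14
endloop
endfacet
facet normal -0.331 0.755 0.566
outer loop
vertex -2.58 3.059 -0.564
vertex -2.575 2.743 -0.14
vertex -2.059 3.05 -0.248
endloop
endfacet
facet normal 0.332 -0.755 -0.566
outer loop
vertex -2.197 1.882 -0.784
vertex -1.681 2.19 -0.892
vertex -1.803 1.798 -0.441
endloop
endfacet
facet normal -0.579 -0.636 0.510
outer loop
vertex -2.197 1.882 -0.784
vertex -1.803 1.798 -0.441
vertex -2.575 2.743 -0.14
endloop
endfacet
facet normal -0.580 -0.636 0.509
outer loop
vertex -2.575 2.743 -0.14
vertex -1.803 1.798 -0.441
vertex -2.181 2.659 0.204
endloop
endfacet
facet normal -0.332 0.756 0.564
outer loop
vertex -2.575 2.743 -0.14
vertex -2.181 2.659 0.204
vertex -2.059 3.05 -0.248
endloop
endfacet
facet normal 0.332 -0.755 -0.566
outer loop
vertex -1.803 1.798 -0.441
vertex -1.681 2.19 -0.892
vertex -1.317 2.009 -0.437
endloop
endfacet
facet normal 0.220 -0.521 0.825
outer loop
vertex -1.803 1.798 -0.441
vertex -1.317 2.009 -0.437
vertex -2.181 2.659 0.204
endloop
endfacet
facet normal 0.221 -0.520 0.825
outer loop
vertex -2.181 2.659 0.204
vertex -1.317 2.009 -0.437
vertex -1.695 2.87 0.207
endloop
endfacet
facet normal -0.332 0.756 0.564
outer loop
vertex -2.181 2.659 0.204
vertex -1.695 2.87 0.207
vertex -2.059 3.05 -0.248
endloop
endfacet
facet normal 0.331 -0.756 -0.565
outer loop
vertex -1.317 2.009 -0.437
vertex -1.681 2.19 -0.892
vertex -1.105 2.356 -0.777
endloop
endfacet
facet normal 0.855 -0.013 0.519
outer loop
vertex -1.317 2.009 -0.437
vertex -1.105 2.356 -0.777
vertex -1.695 2.87 0.207
endloop
endfacet
facet normal 0.855 -0.013 0.519
outer loop
vertex -1.695 2.87 0.207
vertex -1.105 2.356 -0.777
vertex -1.484 3.216 -0.132
endloop
endfacet
facet normal -0.332 0.756 0.565
outer loop
vertex -1.695 2.87 0.207
vertex -1.484 3.216 -0.132
vertex -2.059 3.05 -0.248
endloop
endfacet
facet normal -0.503 -0.730 -0.463
outer loop
vertex -3.735 1.332 2.223
vertex -4.335 1.346 2.853
vertex -4.231 1.756 2.093
endloop
endfacet
facet normal 0.597 0.509 -0.620
outer loop
vertex -3.735 1.332 2.223
vertex -4.231 1.756 2.093
vertex -3.365 2.754 3.747
endloop
endfacet
facet normal -0.503 -0.730 -0.463
outer loop
vertex -4.231 1.756 2.093
vertex -4.335 1.346 2.853
vertex -4.788 1.94 2.408
endloop
endfacet
facet normal -0.007 0.858 -0.514
outer loop
vertex -4.231 1.756 2.093
vertex -4.788 1.94 2.408
vertex -3.365 2.754 3.747
endloop
endfacet
facet normal -0.502 -0.730 -0.463
outer loop
vertex -4.788 1.94 2.408
vertex -4.335 1.346 2.853
vertex -5.08 1.776 2.983
endloop
endfacet
facet normal -0.494 0.869 -0.003
outer loop
vertex -4.788 1.94 2.408
vertex -5.08 1.776 2.983
vertex -3.365 2.754 3.747
endloop
endfacet
facet normal -0.502 -0.730 -0.464
outer loop
vertex -5.08 1.776 2.983
vertex -4.335 1.346 2.853
vertex -4.935 1.359 3.482
endloop
endfacet
facet normal -0.579 0.535 0.615
outer loop
vertex -5.08 1.776 2.983
vertex -4.935 1.359 3.482
vertex -3.365 2.754 3.747
endloop
endfacet
facet normal -0.502 -0.730 -0.464
outer loop
vertex -4.935 1.359 3.482
vertex -4.335 1.346 2.853
vertex -4.439 0.935 3.613
endloop
endfacet
facet normal -0.212 0.053 0.976
outer loop
vertex -4.935 1.359 3.482
vertex -4.439 0.935 3.613
vertex -3.365 2.754 3.747
endloop
endfacet
facet normal -0.503 -0.730 -0.463
outer loop
vertex -4.439 0.935 3.613
vertex -4.335 1.346 2.853
vertex -3.882 0.751 3.298
endloop
endfacet
facet normal 0.394 -0.297 0.870
outer loop
vertex -4.439 0.935 3.613
vertex -3.882 0.751 3.298
vertex -3.365 2.754 3.747
endloop
endfacet
facet normal -0.503 -0.730 -0.463
outer loop
vertex -3.882 0.751 3.298
vertex -4.335 1.346 2.853
vertex -3.59 0.915 2.723
endloop
endfacet
facet normal 0.881 -0.308 0.359
outer loop
vertex -3.882 0.751 3.298
vertex -3.59 0.915 2.723
vertex -3.365 2.754 3.747
endloop
endfacet
facet normal -0.503 -0.730 -0.463
outer loop
vertex -3.59 0.915 2.723
vertex -4.335 1.346 2.853
vertex -3.735 1.332 2.223
endloop
endfacet
facet normal 0.966 0.026 -0.259
outer loop
vertex -3.59 0.915 2.723
vertex -3.735 1.332 2.223
vertex -3.365 2.754 3.747
endloop
endfacet

endsolid


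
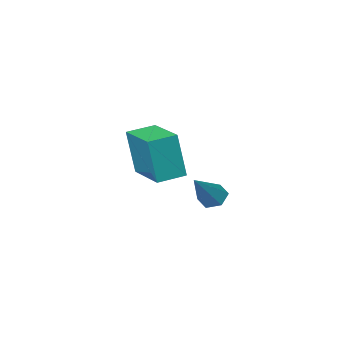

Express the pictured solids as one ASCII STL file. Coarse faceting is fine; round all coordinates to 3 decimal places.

solid 
facet normal -0.638 -0.313 -0.704
outer loop
vertex -2.74 1.335 -1.329
vertex -3.138 1.172 -0.896
vertex -3.155 1.735 -1.131
endloop
endfacet
facet normal 0.527 0.747 -0.405
outer loop
vertex -2.74 1.335 -1.329
vertex -3.155 1.735 -1.131
vertex -2.002 1.728 0.356
endloop
endfacet
facet normal -0.638 -0.313 -0.704
outer loop
vertex -3.155 1.735 -1.131
vertex -3.138 1.172 -0.896
vertex -3.553 1.573 -0.698
endloop
endfacet
facet normal -0.210 0.963 0.167
outer loop
vertex -3.155 1.735 -1.131
vertex -3.553 1.573 -0.698
vertex -2.002 1.728 0.356
endloop
endfacet
facet normal -0.638 -0.313 -0.704
outer loop
vertex -3.553 1.573 -0.698
vertex -3.138 1.172 -0.896
vertex -3.536 1.01 -0.463
endloop
endfacet
facet normal -0.556 0.306 0.773
outer loop
vertex -3.553 1.573 -0.698
vertex -3.536 1.01 -0.463
vertex -2.002 1.728 0.356
endloop
endfacet
facet normal -0.639 -0.312 -0.704
outer loop
vertex -3.536 1.01 -0.463
vertex -3.138 1.172 -0.896
vertex -3.121 0.609 -0.662
endloop
endfacet
facet normal -0.164 -0.569 0.806
outer loop
vertex -3.536 1.01 -0.463
vertex -3.121 0.609 -0.662
vertex -2.002 1.728 0.356
endloop
endfacet
facet normal -0.638 -0.312 -0.704
outer loop
vertex -3.121 0.609 -0.662
vertex -3.138 1.172 -0.896
vertex -2.723 0.772 -1.095
endloop
endfacet
facet normal 0.574 -0.785 0.232
outer loop
vertex -3.121 0.609 -0.662
vertex -2.723 0.772 -1.095
vertex -2.002 1.728 0.356
endloop
endfacet
facet normal -0.638 -0.312 -0.704
outer loop
vertex -2.723 0.772 -1.095
vertex -3.138 1.172 -0.896
vertex -2.74 1.335 -1.329
endloop
endfacet
facet normal 0.919 -0.127 -0.373
outer loop
vertex -2.723 0.772 -1.095
vertex -2.74 1.335 -1.329
vertex -2.002 1.728 0.356
endloop
endfacet
facet normal -0.986 0.089 0.139
outer loop
vertex -3.874 -4.392 0.717
vertex -3.655 -2.293 0.925
vertex -4.148 -4.156 -1.372
endloop
endfacet
facet normal -0.104 -0.990 -0.098
outer loop
vertex -2.925 -4.267 -1.545
vertex -3.874 -4.392 0.717
vertex -4.148 -4.156 -1.372
endloop
endfacet
facet normal -0.986 0.089 0.139
outer loop
vertex -4.148 -4.156 -1.372
vertex -3.655 -2.293 0.925
vertex -3.929 -2.058 -1.164
endloop
endfacet
facet normal -0.129 0.111 -0.985
outer loop
vertex -3.929 -2.058 -1.164
vertex -2.925 -4.267 -1.545
vertex -4.148 -4.156 -1.372
endloop
endfacet
facet normal 0.129 -0.111 0.985
outer loop
vertex -3.874 -4.392 0.717
vertex -2.432 -2.404 0.752
vertex -3.655 -2.293 0.925
endloop
endfacet
facet normal -0.103 -0.990 -0.098
outer loop
vertex -2.651 -4.502 0.544
vertex -3.874 -4.392 0.717
vertex -2.925 -4.267 -1.545
endloop
endfacet
facet normal 0.129 -0.111 0.985
outer loop
vertex -2.651 -4.502 0.544
vertex -2.432 -2.404 0.752
vertex -3.874 -4.392 0.717
endloop
endfacet
facet normal 0.104 0.990 0.098
outer loop
vertex -3.655 -2.293 0.925
vertex -2.432 -2.404 0.752
vertex -3.929 -2.058 -1.164
endloop
endfacet
facet normal -0.129 0.111 -0.985
outer loop
vertex -2.706 -2.168 -1.337
vertex -2.925 -4.267 -1.545
vertex -3.929 -2.058 -1.164
endloop
endfacet
facet normal 0.103 0.990 0.098
outer loop
vertex -3.929 -2.058 -1.164
vertex -2.432 -2.404 0.752
vertex -2.706 -2.168 -1.337
endloop
endfacet
facet normal 0.986 -0.089 -0.139
outer loop
vertex -2.706 -2.168 -1.337
vertex -2.651 -4.502 0.544
vertex -2.925 -4.267 -1.545
endloop
endfacet
facet normal 0.986 -0.089 -0.139
outer loop
vertex -2.432 -2.404 0.752
vertex -2.651 -4.502 0.544
vertex -2.706 -2.168 -1.337
endloop
endfacet

endsolid


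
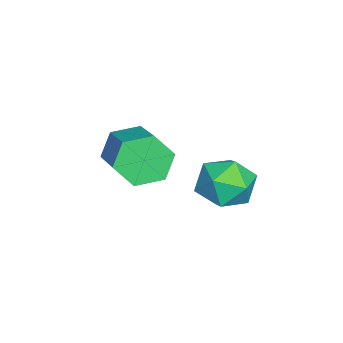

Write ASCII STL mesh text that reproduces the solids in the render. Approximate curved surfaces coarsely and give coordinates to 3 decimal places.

solid 
facet normal -0.837 -0.370 -0.403
outer loop
vertex -1.224 -0.97 0.625
vertex -1.694 -0.765 1.413
vertex -1.64 -0.133 0.72
endloop
endfacet
facet normal 0.322 0.263 -0.910
outer loop
vertex -1.224 -0.97 0.625
vertex -1.64 -0.133 0.72
vertex 0.383 -0.26 1.399
endloop
endfacet
facet normal 0.322 0.261 -0.910
outer loop
vertex 0.383 -0.26 1.399
vertex -1.64 -0.133 0.72
vertex -0.032 0.578 1.493
endloop
endfacet
facet normal 0.838 0.370 0.402
outer loop
vertex 0.383 -0.26 1.399
vertex -0.032 0.578 1.493
vertex -0.086 -0.055 2.187
endloop
endfacet
facet normal -0.838 -0.369 -0.402
outer loop
vertex -1.64 -0.133 0.72
vertex -1.694 -0.765 1.413
vertex -2.109 0.073 1.508
endloop
endfacet
facet normal -0.222 0.903 -0.368
outer loop
vertex -1.64 -0.133 0.72
vertex -2.109 0.073 1.508
vertex -0.032 0.578 1.493
endloop
endfacet
facet normal -0.222 0.903 -0.367
outer loop
vertex -0.032 0.578 1.493
vertex -2.109 0.073 1.508
vertex -0.502 0.783 2.281
endloop
endfacet
facet normal 0.837 0.370 0.403
outer loop
vertex -0.032 0.578 1.493
vertex -0.502 0.783 2.281
vertex -0.086 -0.055 2.187
endloop
endfacet
facet normal -0.838 -0.369 -0.403
outer loop
vertex -2.109 0.073 1.508
vertex -1.694 -0.765 1.413
vertex -2.163 -0.56 2.201
endloop
endfacet
facet normal -0.544 0.640 0.542
outer loop
vertex -2.109 0.073 1.508
vertex -2.163 -0.56 2.201
vertex -0.502 0.783 2.281
endloop
endfacet
facet normal -0.544 0.641 0.542
outer loop
vertex -0.502 0.783 2.281
vertex -2.163 -0.56 2.201
vertex -0.556 0.15 2.975
endloop
endfacet
facet normal 0.837 0.370 0.403
outer loop
vertex -0.502 0.783 2.281
vertex -0.556 0.15 2.975
vertex -0.086 -0.055 2.187
endloop
endfacet
facet normal -0.838 -0.370 -0.402
outer loop
vertex -2.163 -0.56 2.201
vertex -1.694 -0.765 1.413
vertex -1.748 -1.398 2.107
endloop
endfacet
facet normal -0.322 -0.262 0.910
outer loop
vertex -2.163 -0.56 2.201
vertex -1.748 -1.398 2.107
vertex -0.556 0.15 2.975
endloop
endfacet
facet normal -0.321 -0.263 0.910
outer loop
vertex -0.556 0.15 2.975
vertex -1.748 -1.398 2.107
vertex -0.14 -0.687 2.88
endloop
endfacet
facet normal 0.837 0.370 0.403
outer loop
vertex -0.556 0.15 2.975
vertex -0.14 -0.687 2.88
vertex -0.086 -0.055 2.187
endloop
endfacet
facet normal -0.837 -0.370 -0.403
outer loop
vertex -1.748 -1.398 2.107
vertex -1.694 -0.765 1.413
vertex -1.278 -1.603 1.319
endloop
endfacet
facet normal 0.223 -0.903 0.368
outer loop
vertex -1.748 -1.398 2.107
vertex -1.278 -1.603 1.319
vertex -0.14 -0.687 2.88
endloop
endfacet
facet normal 0.222 -0.903 0.368
outer loop
vertex -0.14 -0.687 2.88
vertex -1.278 -1.603 1.319
vertex 0.329 -0.893 2.092
endloop
endfacet
facet normal 0.838 0.369 0.402
outer loop
vertex -0.14 -0.687 2.88
vertex 0.329 -0.893 2.092
vertex -0.086 -0.055 2.187
endloop
endfacet
facet normal -0.837 -0.370 -0.403
outer loop
vertex -1.278 -1.603 1.319
vertex -1.694 -0.765 1.413
vertex -1.224 -0.97 0.625
endloop
endfacet
facet normal 0.544 -0.641 -0.542
outer loop
vertex -1.278 -1.603 1.319
vertex -1.224 -0.97 0.625
vertex 0.329 -0.893 2.092
endloop
endfacet
facet normal 0.544 -0.640 -0.542
outer loop
vertex 0.329 -0.893 2.092
vertex -1.224 -0.97 0.625
vertex 0.383 -0.26 1.399
endloop
endfacet
facet normal 0.838 0.369 0.403
outer loop
vertex 0.329 -0.893 2.092
vertex 0.383 -0.26 1.399
vertex -0.086 -0.055 2.187
endloop
endfacet
facet normal -0.592 0.494 0.636
outer loop
vertex 0.096 3.253 2.112
vertex -0.387 2.414 2.314
vertex 0.403 2.671 2.85
endloop
endfacet
facet normal 0.054 0.795 0.604
outer loop
vertex 0.096 3.253 2.112
vertex 0.403 2.671 2.85
vertex 1.062 3.088 2.242
endloop
endfacet
facet normal 0.178 0.981 -0.074
outer loop
vertex 0.096 3.253 2.112
vertex 1.062 3.088 2.242
vertex 0.679 3.089 1.331
endloop
endfacet
facet normal -0.393 0.796 -0.460
outer loop
vertex 0.096 3.253 2.112
vertex 0.679 3.089 1.331
vertex -0.216 2.673 1.375
endloop
endfacet
facet normal -0.869 0.495 -0.022
outer loop
vertex 0.096 3.253 2.112
vertex -0.216 2.673 1.375
vertex -0.387 2.414 2.314
endloop
endfacet
facet normal 0.536 0.302 0.788
outer loop
vertex 1.062 3.088 2.242
vertex 0.403 2.671 2.85
vertex 1.176 2.147 2.525
endloop
endfacet
facet normal -0.510 -0.185 0.840
outer loop
vertex 0.403 2.671 2.85
vertex -0.387 2.414 2.314
vertex 0.281 1.731 2.569
endloop
endfacet
facet normal -0.957 -0.184 -0.225
outer loop
vertex -0.387 2.414 2.314
vertex -0.216 2.673 1.375
vertex -0.102 1.732 1.658
endloop
endfacet
facet normal -0.187 0.304 -0.934
outer loop
vertex -0.216 2.673 1.375
vertex 0.679 3.089 1.331
vertex 0.557 2.149 1.05
endloop
endfacet
facet normal 0.735 0.604 -0.308
outer loop
vertex 0.679 3.089 1.331
vertex 1.062 3.088 2.242
vertex 1.347 2.406 1.586
endloop
endfacet
facet normal 0.393 -0.796 0.460
outer loop
vertex 0.864 1.567 1.788
vertex 1.176 2.147 2.525
vertex 0.281 1.731 2.569
endloop
endfacet
facet normal -0.178 -0.981 0.074
outer loop
vertex 0.864 1.567 1.788
vertex 0.281 1.731 2.569
vertex -0.102 1.732 1.658
endloop
endfacet
facet normal -0.054 -0.795 -0.604
outer loop
vertex 0.864 1.567 1.788
vertex -0.102 1.732 1.658
vertex 0.557 2.149 1.05
endloop
endfacet
facet normal 0.592 -0.494 -0.636
outer loop
vertex 0.864 1.567 1.788
vertex 0.557 2.149 1.05
vertex 1.347 2.406 1.586
endloop
endfacet
facet normal 0.869 -0.495 0.022
outer loop
vertex 0.864 1.567 1.788
vertex 1.347 2.406 1.586
vertex 1.176 2.147 2.525
endloop
endfacet
facet normal 0.187 -0.304 0.934
outer loop
vertex 0.281 1.731 2.569
vertex 1.176 2.147 2.525
vertex 0.403 2.671 2.85
endloop
endfacet
facet normal -0.735 -0.604 0.308
outer loop
vertex -0.102 1.732 1.658
vertex 0.281 1.731 2.569
vertex -0.387 2.414 2.314
endloop
endfacet
facet normal -0.536 -0.302 -0.788
outer loop
vertex 0.557 2.149 1.05
vertex -0.102 1.732 1.658
vertex -0.216 2.673 1.375
endloop
endfacet
facet normal 0.510 0.185 -0.840
outer loop
vertex 1.347 2.406 1.586
vertex 0.557 2.149 1.05
vertex 0.679 3.089 1.331
endloop
endfacet
facet normal 0.957 0.184 0.225
outer loop
vertex 1.176 2.147 2.525
vertex 1.347 2.406 1.586
vertex 1.062 3.088 2.242
endloop
endfacet

endsolid
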